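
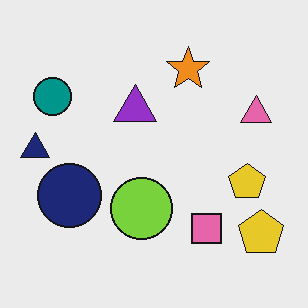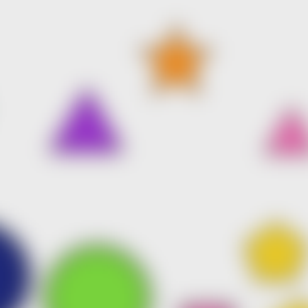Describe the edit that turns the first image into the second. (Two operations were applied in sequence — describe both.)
Strongly gaussian-blurred, then cropped to a noticeably smaller region and rescaled.

Shape edges and outlines are uniformly softened across the whole image. The visible shapes are larger and the field of view is narrower; shapes near the original edges may be partly or wholly outside the frame — a crop-and-rescale.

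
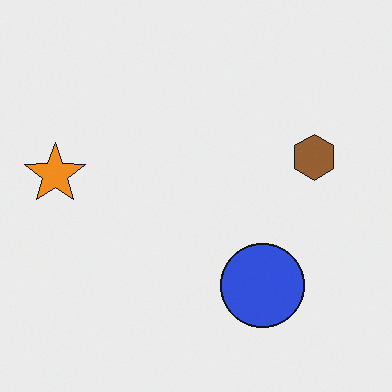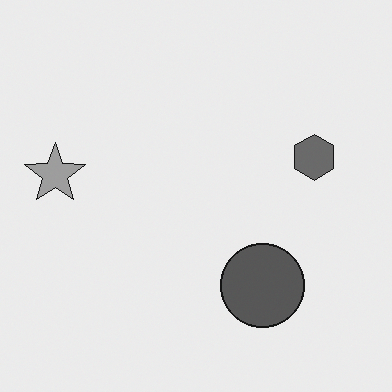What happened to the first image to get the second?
The transformation is: converted to grayscale.

All color is removed — every shape is now a shade of grey.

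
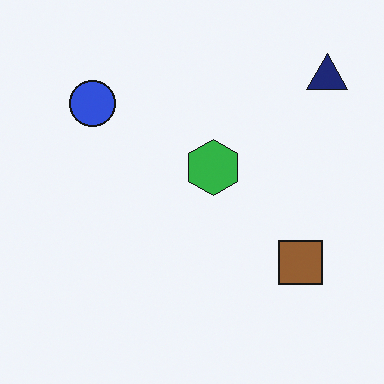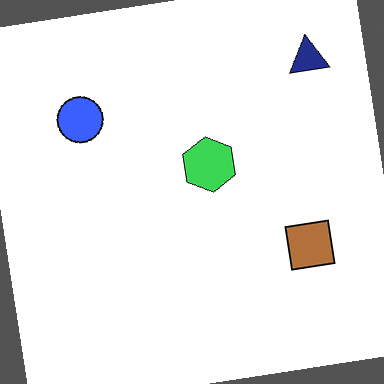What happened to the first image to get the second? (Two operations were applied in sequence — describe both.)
The transformation is: rotated counter-clockwise by a few degrees, then slightly brightened.

Every shape is tilted by the same angle and the image corners show triangular fill wedges — a whole-image rotation by a non-right angle. Every pixel — background and shapes alike — is uniformly brightened.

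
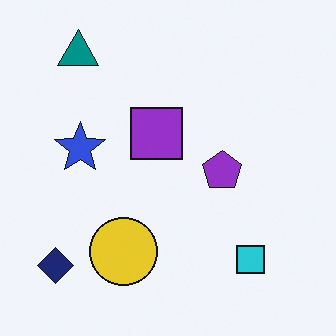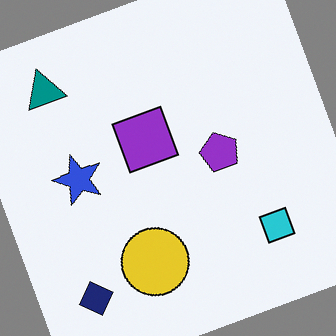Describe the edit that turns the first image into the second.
The image was rotated counter-clockwise by a moderate amount.

Every shape is tilted by the same angle and the image corners show triangular fill wedges — a whole-image rotation by a non-right angle.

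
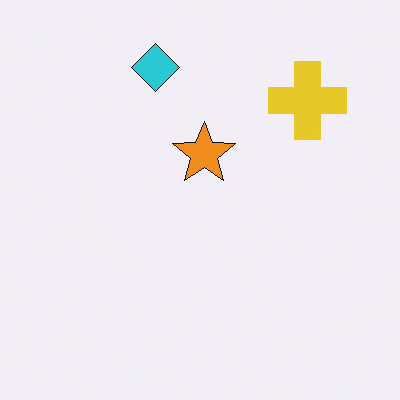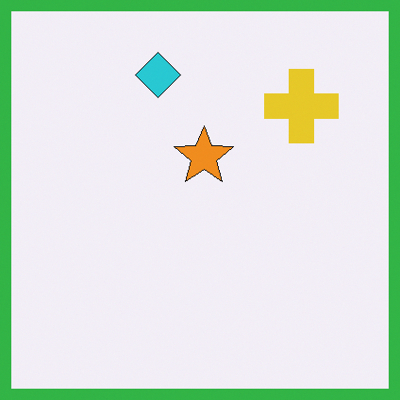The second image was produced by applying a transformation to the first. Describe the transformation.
The transformation is: framed with a green border.

A solid green frame runs around the edge of the second image, with the content slightly shrunk inside it.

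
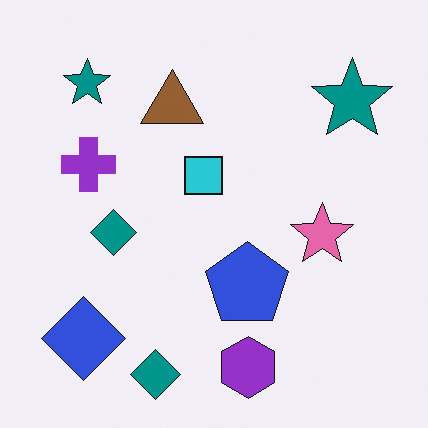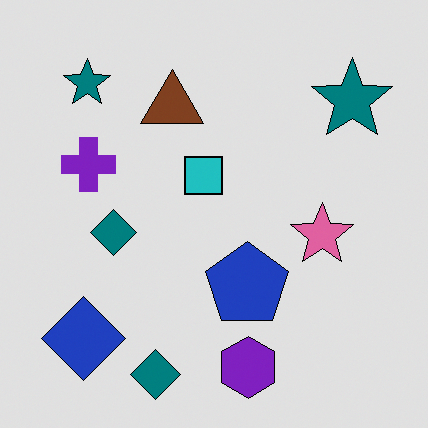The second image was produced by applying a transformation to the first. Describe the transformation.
Moderately posterized.

Each flat color has snapped to a coarser quantized level — most visibly, the near-white background has dropped to a flat grey.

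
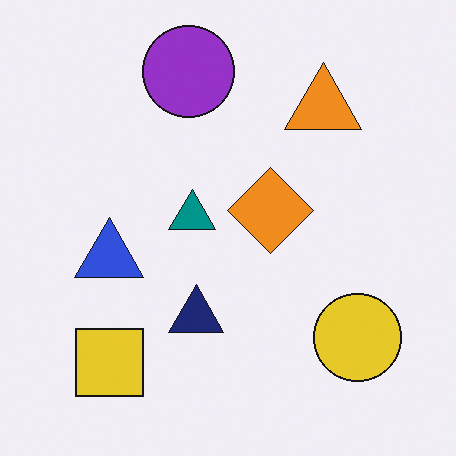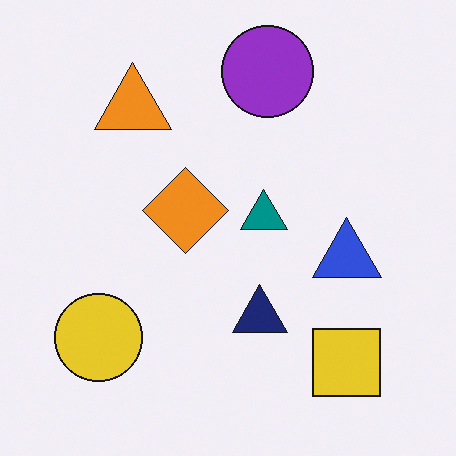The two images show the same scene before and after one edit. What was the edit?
It was flipped horizontally (left ↔ right).

The yellow circle is in the bottom-right of the first image and the bottom-left of the second — shapes on opposite sides of the vertical midline have swapped in a mirror flip.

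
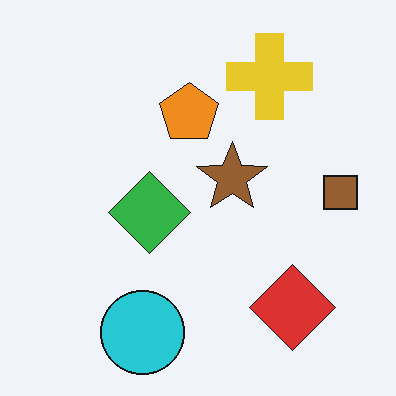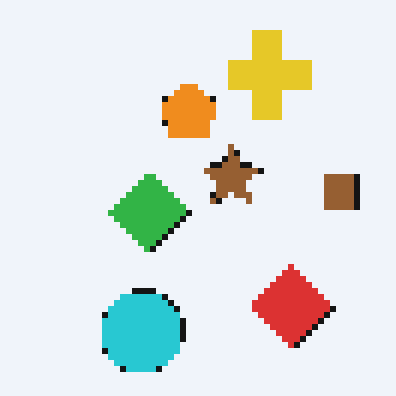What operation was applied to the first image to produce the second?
It was pixelated into visible square blocks.

Shapes are reduced to large square blocks; fine edges and outlines are lost — a downscale-then-upscale (mosaic) effect.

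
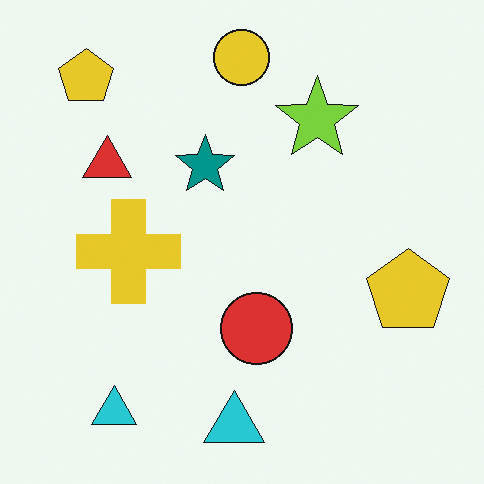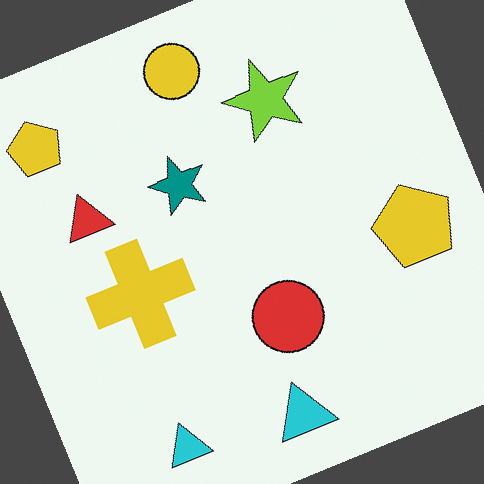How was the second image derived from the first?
It was rotated counter-clockwise by a moderate amount.

Every shape is tilted by the same angle and the image corners show triangular fill wedges — a whole-image rotation by a non-right angle.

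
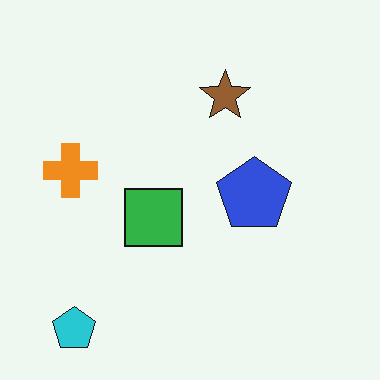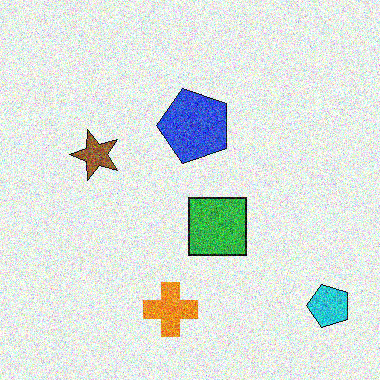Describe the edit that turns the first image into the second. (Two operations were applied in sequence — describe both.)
The transformation is: rotated 90° counter-clockwise, then degraded with a thick layer of grain.

The cyan pentagon sits in the bottom-left of the first image and the bottom-right of the second — consistent with a whole-image 90° counter-clockwise rotation. Random speckle covers the whole image, including the flat background.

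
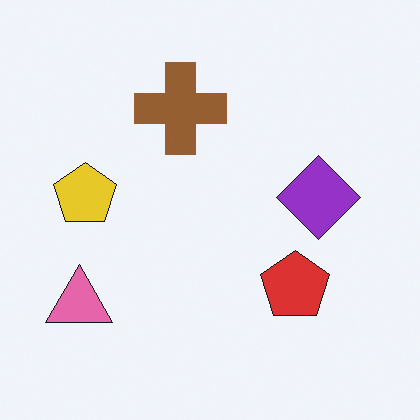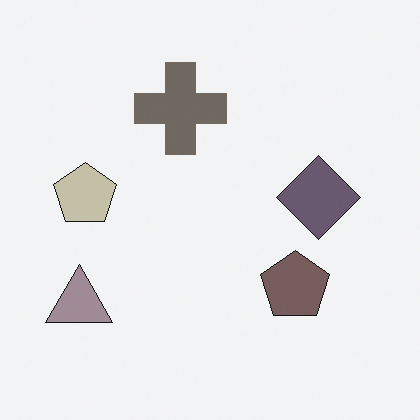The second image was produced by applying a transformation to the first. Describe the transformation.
The transformation is: made much more muted (saturation change).

All colors are more muted and greyish — a global saturation change.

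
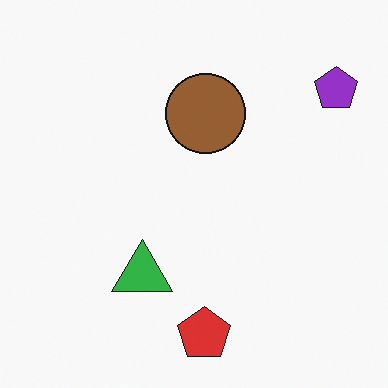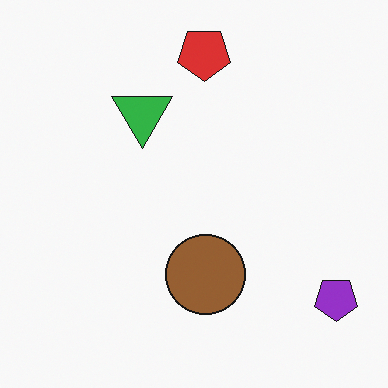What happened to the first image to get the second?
This is the original image flipped vertically (top ↔ bottom).

The red pentagon is in the bottom of the first image and the top of the second — shapes on opposite sides of the horizontal midline have swapped in a mirror flip.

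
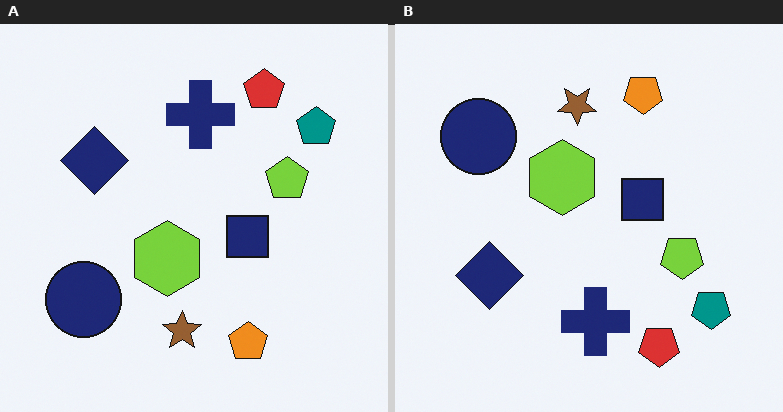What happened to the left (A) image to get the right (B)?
The image was flipped vertically (top ↔ bottom).

The red pentagon is in the top-right of the left (A) image and the bottom-right of the right (B) — shapes on opposite sides of the horizontal midline have swapped in a mirror flip.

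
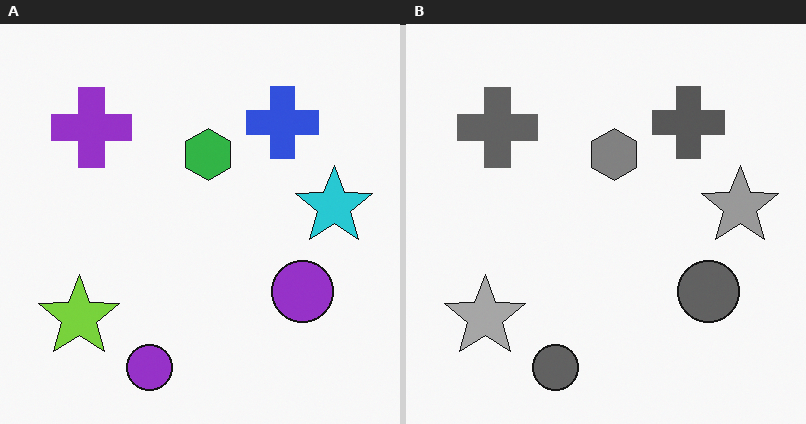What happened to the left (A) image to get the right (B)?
The transformation is: converted to grayscale.

All color is removed — every shape is now a shade of grey.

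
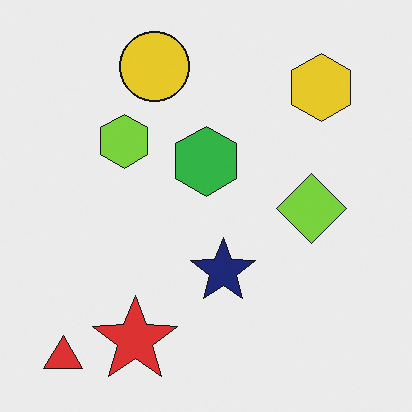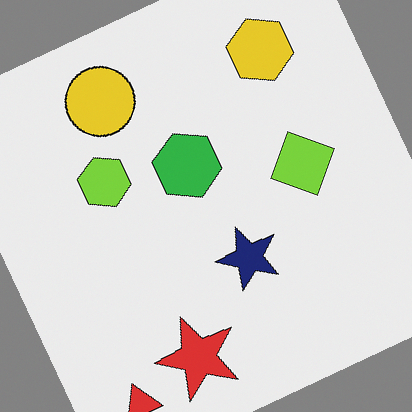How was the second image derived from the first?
This is the original image rotated counter-clockwise by a moderate amount.

Every shape is tilted by the same angle and the image corners show triangular fill wedges — a whole-image rotation by a non-right angle.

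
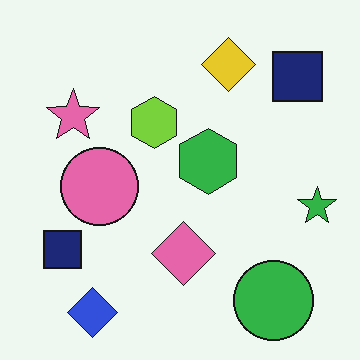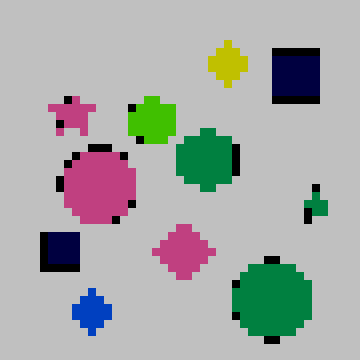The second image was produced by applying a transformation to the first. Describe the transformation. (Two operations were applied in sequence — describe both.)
The image was heavily posterized to just a handful of flat colors, then moderately pixelated.

Each flat color has snapped to a coarser quantized level — most visibly, the near-white background has dropped to a flat grey. Shapes are reduced to large square blocks; fine edges and outlines are lost — a downscale-then-upscale (mosaic) effect.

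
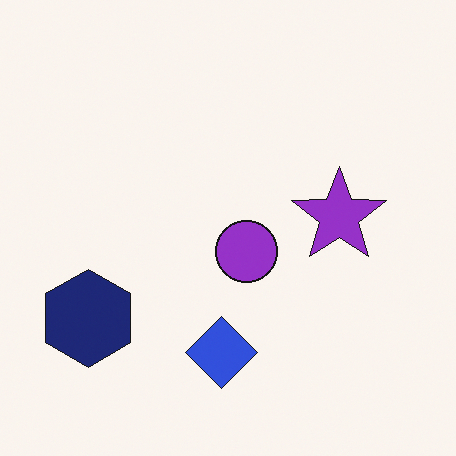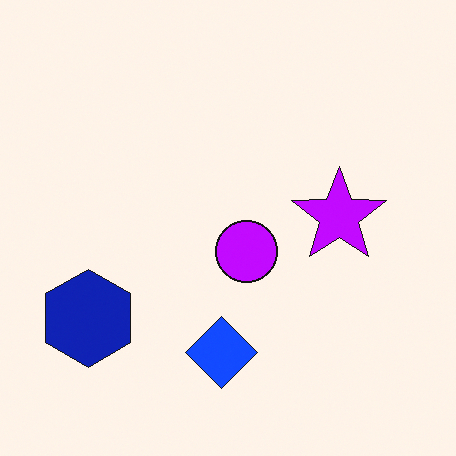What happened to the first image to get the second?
The second image is the first made much more vivid (saturation change).

All colors are more vivid — a global saturation change.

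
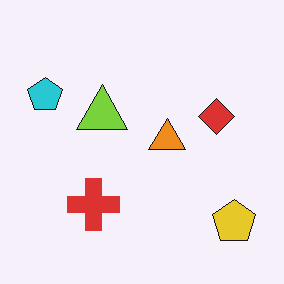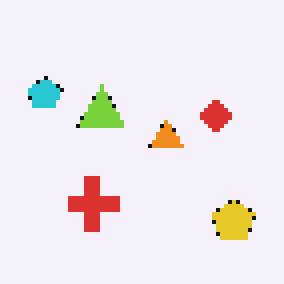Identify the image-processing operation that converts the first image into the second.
Mildly pixelated.

Shapes are reduced to large square blocks; fine edges and outlines are lost — a downscale-then-upscale (mosaic) effect.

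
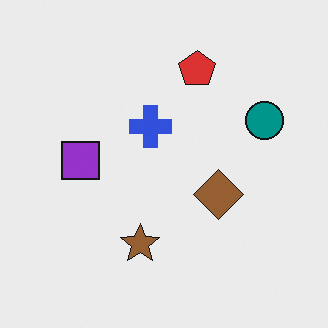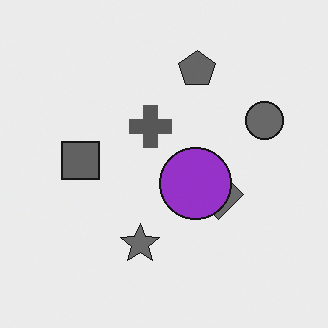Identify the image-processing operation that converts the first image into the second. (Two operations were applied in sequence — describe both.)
It was converted to grayscale, then overlaid with an additional purple circle.

All color is removed — every shape is now a shade of grey. A purple circle appears in the second image that is absent from the first.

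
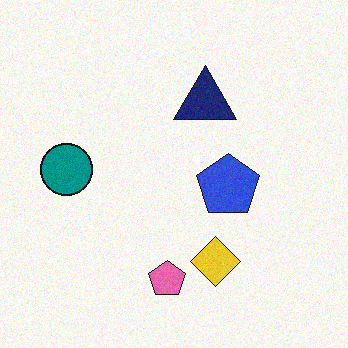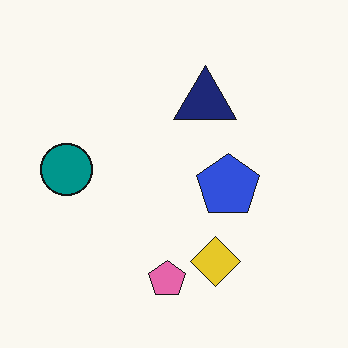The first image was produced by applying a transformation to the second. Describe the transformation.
The first image is the second degraded with subtle gaussian noise.

Random speckle covers the whole image, including the flat background.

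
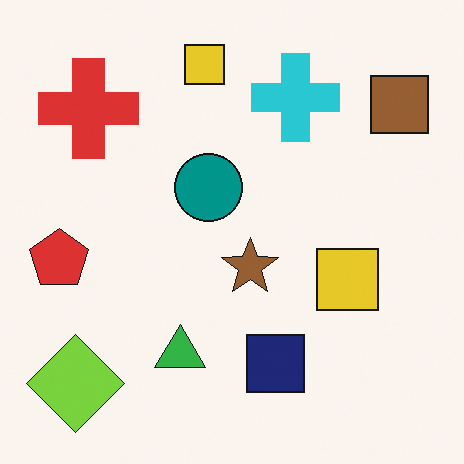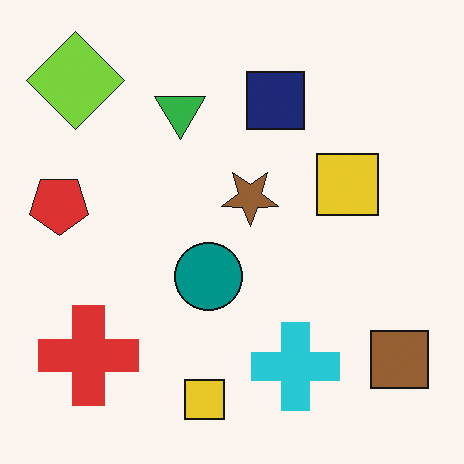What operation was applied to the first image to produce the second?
The image was flipped vertically (top ↔ bottom).

The lime diamond is in the bottom-left of the first image and the top-left of the second — shapes on opposite sides of the horizontal midline have swapped in a mirror flip.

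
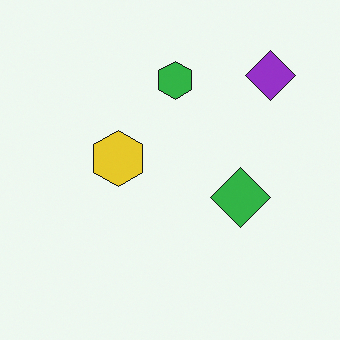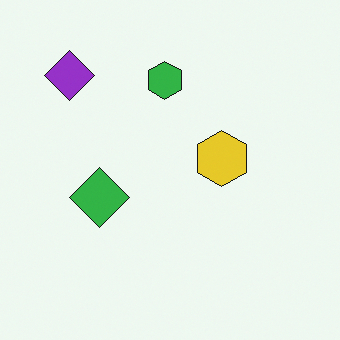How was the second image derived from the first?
The transformation is: flipped horizontally (left ↔ right).

The purple diamond is in the top-right of the first image and the top-left of the second — shapes on opposite sides of the vertical midline have swapped in a mirror flip.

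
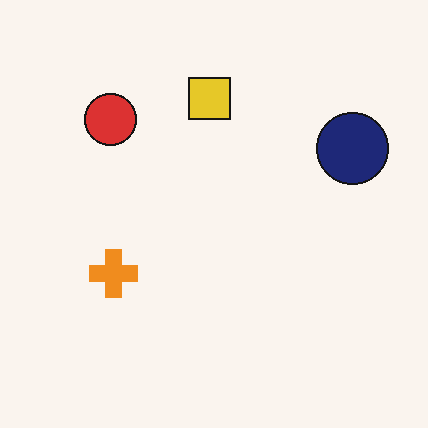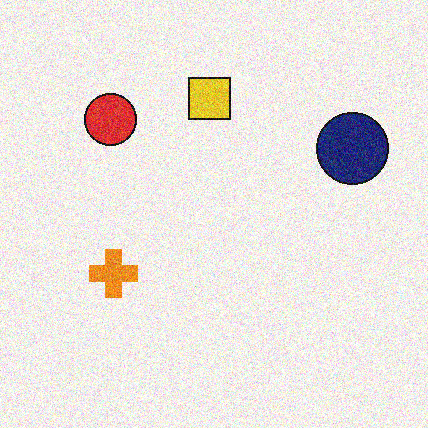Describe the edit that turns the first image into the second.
The transformation is: degraded with moderate additive noise.

Random speckle covers the whole image, including the flat background.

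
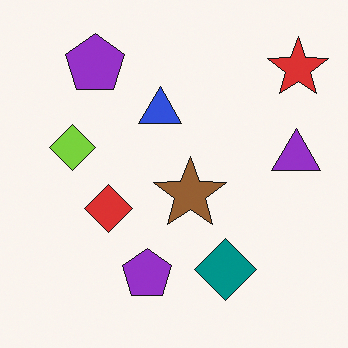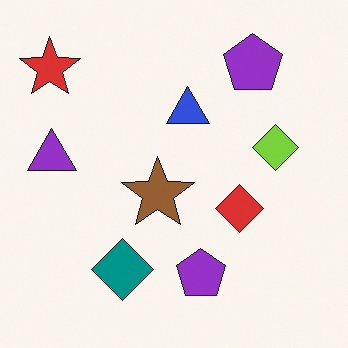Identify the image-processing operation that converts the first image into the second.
It was flipped horizontally (left ↔ right).

The red star is in the top-right of the first image and the top-left of the second — shapes on opposite sides of the vertical midline have swapped in a mirror flip.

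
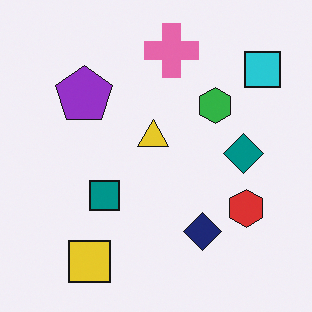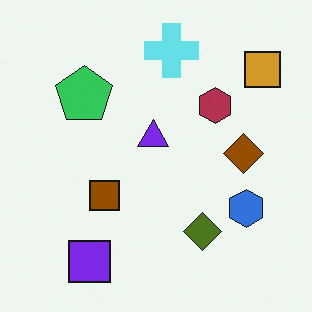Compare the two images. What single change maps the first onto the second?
It was hue-shifted by a large amount.

Every shape's color has rotated by the same amount around the hue wheel — a uniform hue shift.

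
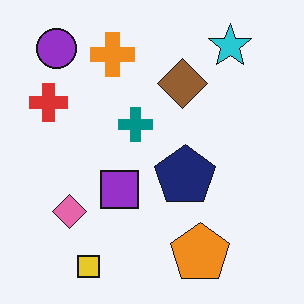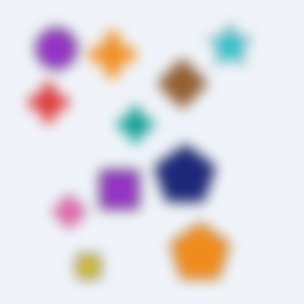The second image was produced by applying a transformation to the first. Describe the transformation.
This is the original image strongly gaussian-blurred.

Shape edges and outlines are uniformly softened across the whole image.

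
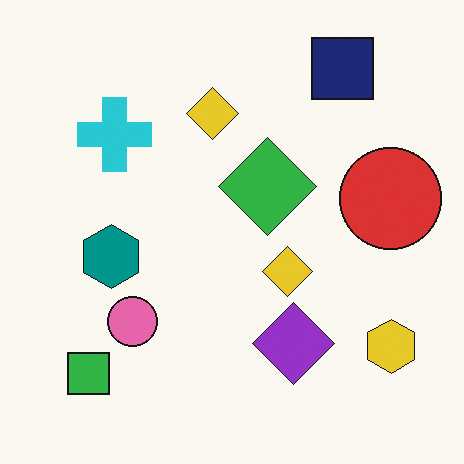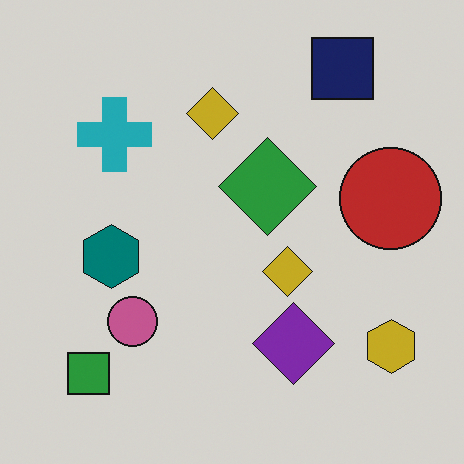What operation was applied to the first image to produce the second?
The transformation is: darkened a little.

Every pixel — background and shapes alike — is uniformly darkened.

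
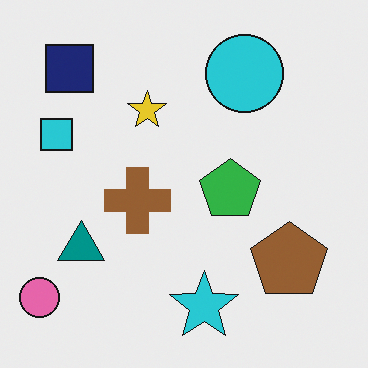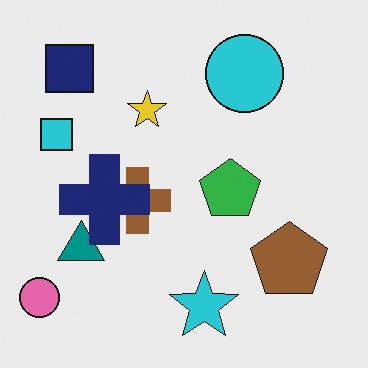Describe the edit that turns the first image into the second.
The image was overlaid with an additional navy cross.

A navy cross appears in the second image that is absent from the first.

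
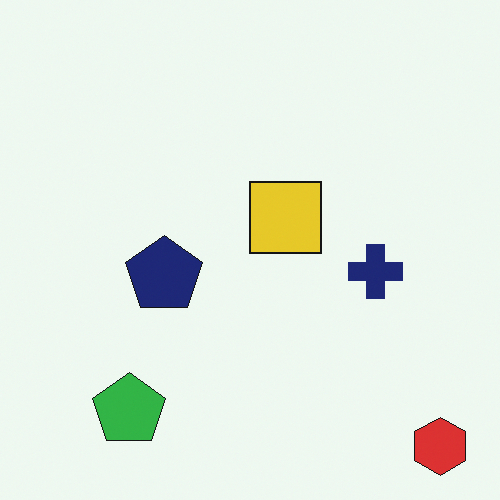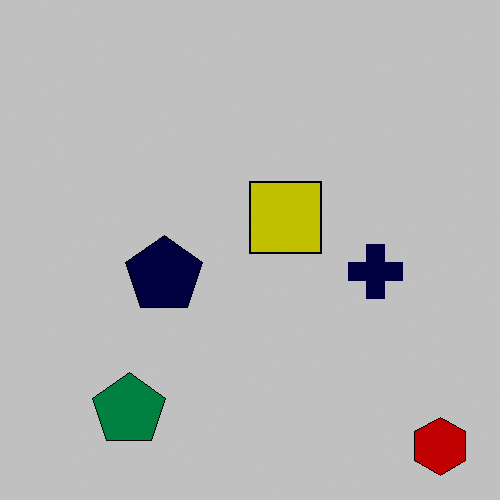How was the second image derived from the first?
The image was heavily posterized to just a handful of flat colors.

Each flat color has snapped to a coarser quantized level — most visibly, the near-white background has dropped to a flat grey.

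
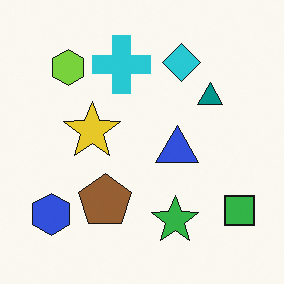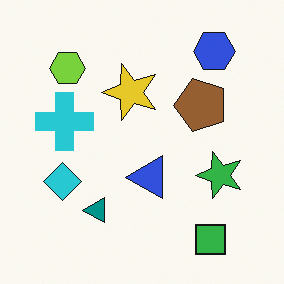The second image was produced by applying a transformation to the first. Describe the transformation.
It was transposed (reflected across the top-left ↔ bottom-right diagonal).

Shapes have swapped their row and column positions — what was in the top-right is now in the bottom-left — a diagonal reflection.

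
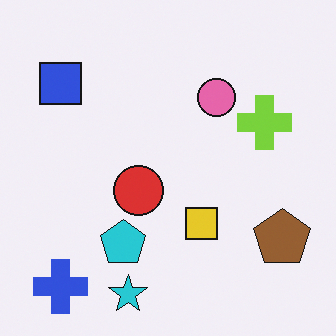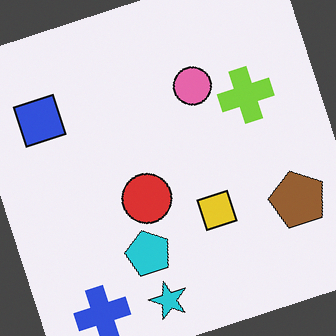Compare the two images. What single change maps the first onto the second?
The image was rotated counter-clockwise by a moderate amount.

Every shape is tilted by the same angle and the image corners show triangular fill wedges — a whole-image rotation by a non-right angle.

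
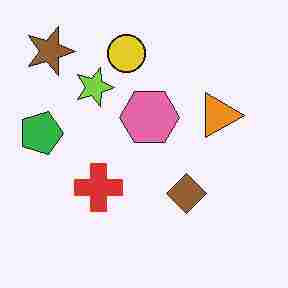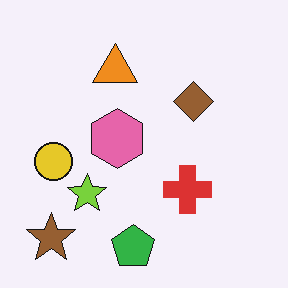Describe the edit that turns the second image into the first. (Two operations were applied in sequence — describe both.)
It was rotated 90° clockwise, then degraded with heavy JPEG compression.

The brown star sits in the bottom-left of the second image and the top-left of the first — consistent with a whole-image 90° clockwise rotation. Blocky 8×8 compression artifacts appear around shape edges and the flat background shows ringing — characteristic JPEG degradation.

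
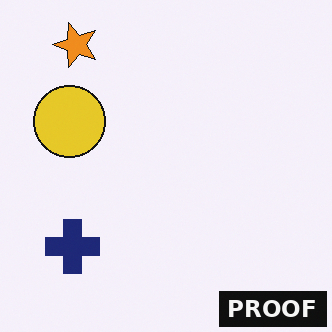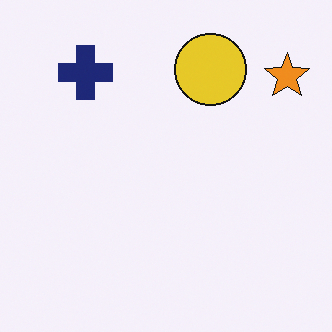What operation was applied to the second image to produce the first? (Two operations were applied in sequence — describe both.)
Rotated 90° counter-clockwise, then watermarked with the text "PROOF" in the lower-right corner.

The orange star sits in the top-right of the second image and the top-left of the first — consistent with a whole-image 90° counter-clockwise rotation. A dark label reading "PROOF" appears in the lower-right corner.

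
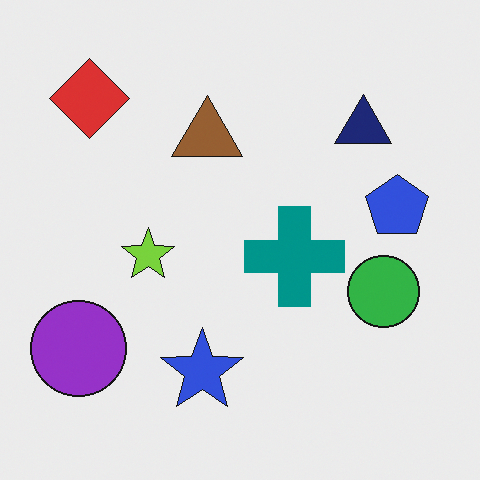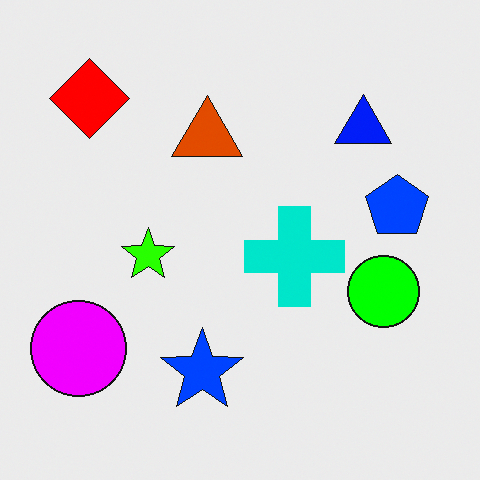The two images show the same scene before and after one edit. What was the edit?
The second image is the first made much more vivid (saturation change).

All colors are more vivid — a global saturation change.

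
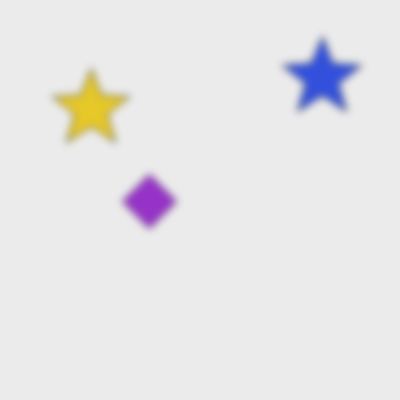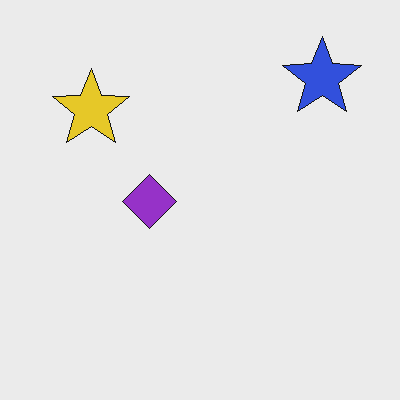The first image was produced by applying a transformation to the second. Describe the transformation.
The transformation is: noticeably gaussian-blurred.

Shape edges and outlines are uniformly softened across the whole image.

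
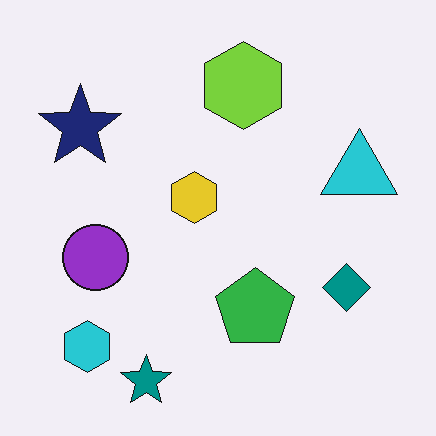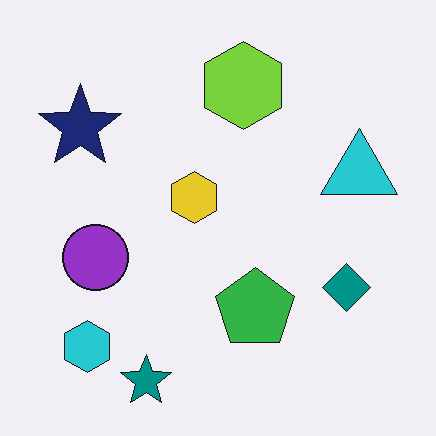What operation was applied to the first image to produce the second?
This is the original image given moderate JPEG compression.

Blocky 8×8 compression artifacts appear around shape edges and the flat background shows ringing — characteristic JPEG degradation.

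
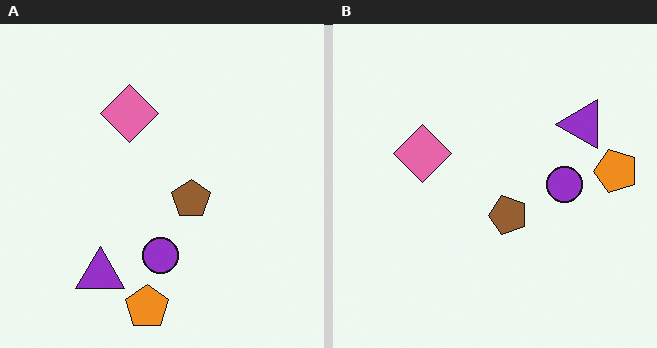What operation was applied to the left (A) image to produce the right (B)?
The image was transposed (reflected across the top-left ↔ bottom-right diagonal).

Shapes have swapped their row and column positions — what was in the top-right is now in the bottom-left — a diagonal reflection.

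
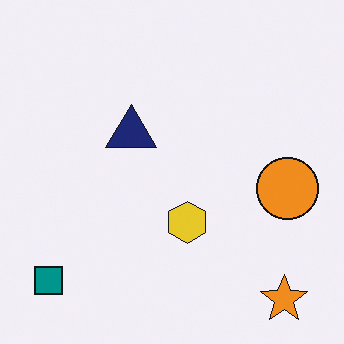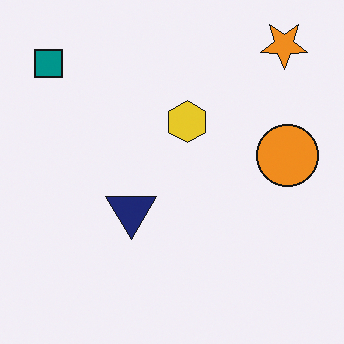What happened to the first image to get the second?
The image was flipped vertically (top ↔ bottom).

The orange star is in the bottom-right of the first image and the top-right of the second — shapes on opposite sides of the horizontal midline have swapped in a mirror flip.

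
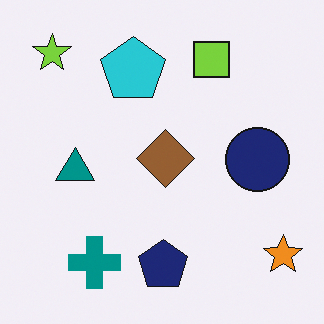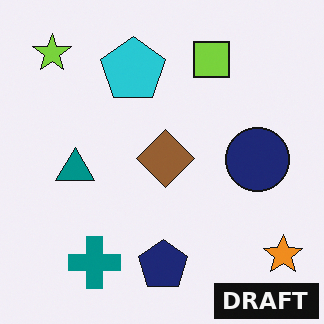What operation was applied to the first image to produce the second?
The image was watermarked with the text "DRAFT" in the lower-right corner.

A dark label reading "DRAFT" appears in the lower-right corner.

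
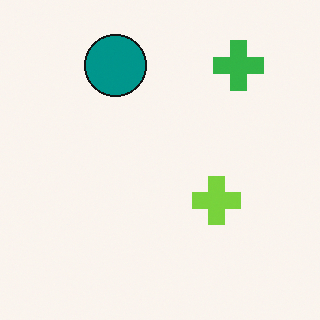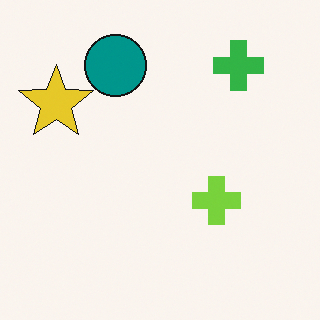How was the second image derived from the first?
The second image is the first overlaid with an additional yellow star.

A yellow star appears in the second image that is absent from the first.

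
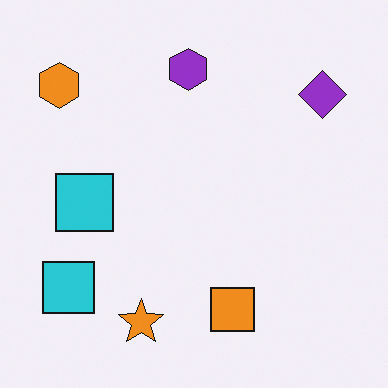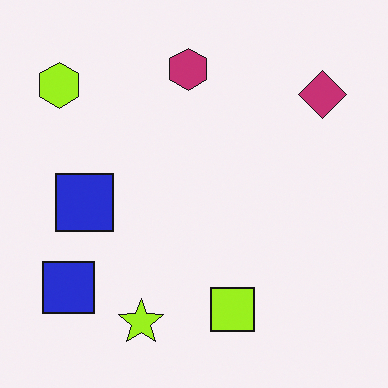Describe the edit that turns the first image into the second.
This is the original image hue-shifted slightly.

Every shape's color has rotated by the same amount around the hue wheel — a uniform hue shift.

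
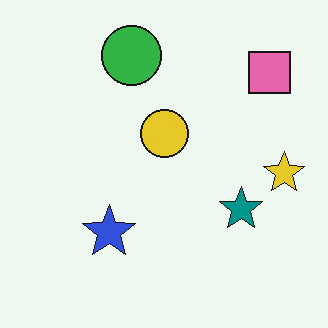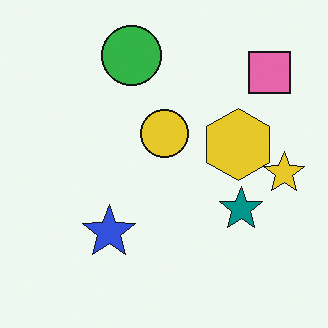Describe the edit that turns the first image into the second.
Overlaid with an additional yellow hexagon.

A yellow hexagon appears in the second image that is absent from the first.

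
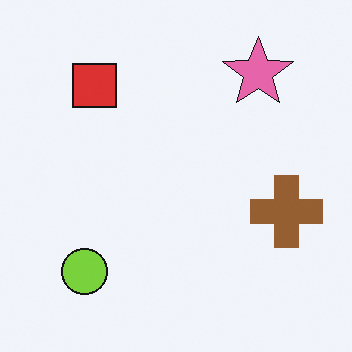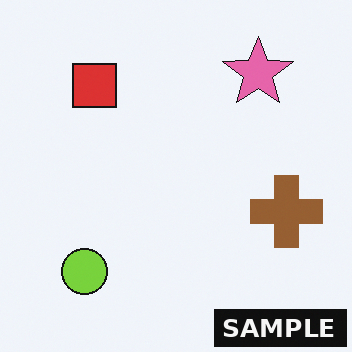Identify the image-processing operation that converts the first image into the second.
The second image is the first watermarked with the text "SAMPLE" in the lower-right corner.

A dark label reading "SAMPLE" appears in the lower-right corner.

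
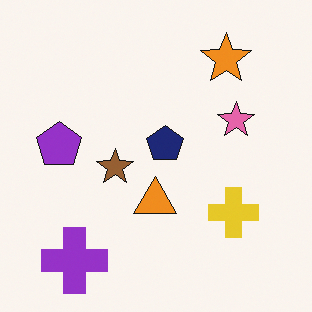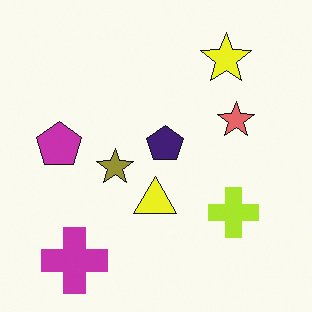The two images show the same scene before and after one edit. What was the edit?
The image was hue-shifted by a small amount.

Every shape's color has rotated by the same amount around the hue wheel — a uniform hue shift.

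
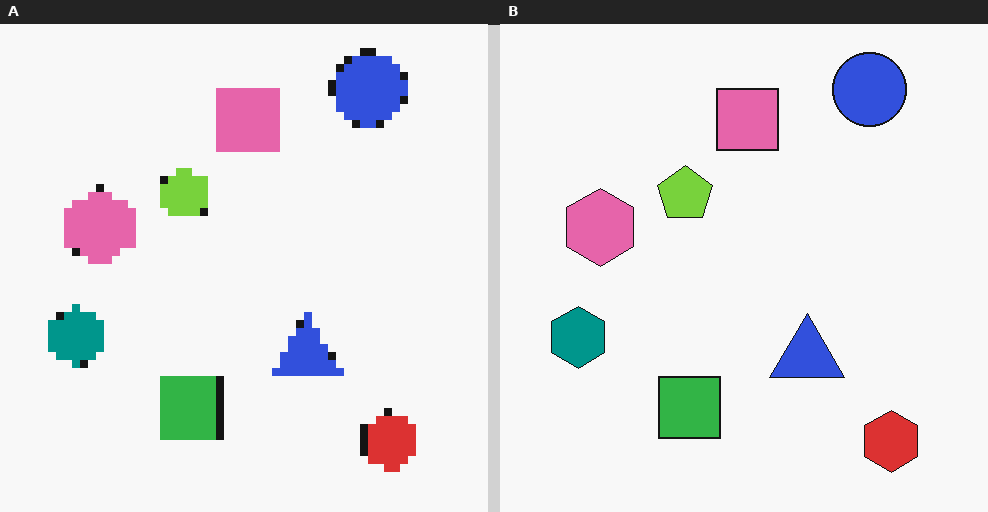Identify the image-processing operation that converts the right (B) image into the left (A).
The left (A) image is the right (B) pixelated into visible square blocks.

Shapes are reduced to large square blocks; fine edges and outlines are lost — a downscale-then-upscale (mosaic) effect.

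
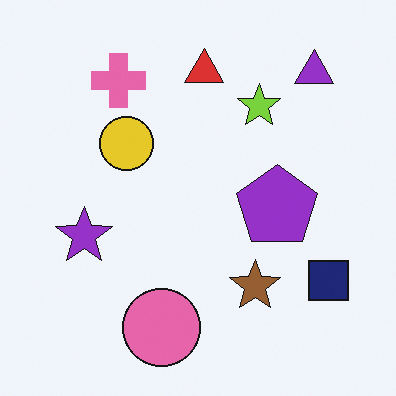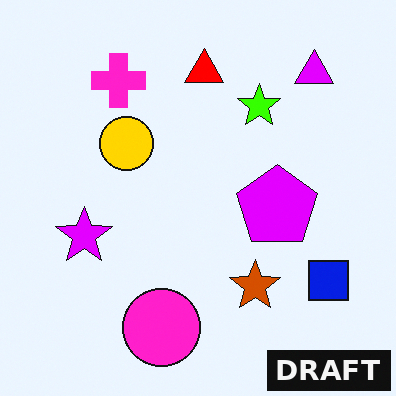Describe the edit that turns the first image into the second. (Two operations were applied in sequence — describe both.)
The transformation is: heavily oversaturated, then watermarked with the text "DRAFT" in the lower-right corner.

All colors are more vivid — a global saturation change. A dark label reading "DRAFT" appears in the lower-right corner.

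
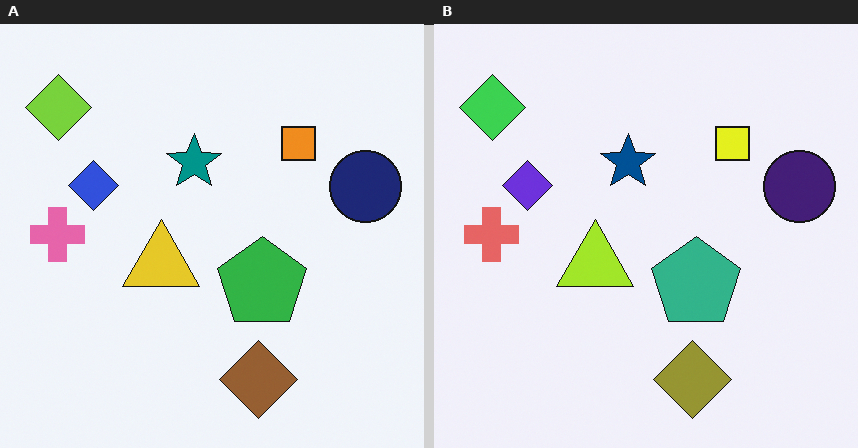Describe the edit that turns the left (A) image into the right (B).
The image was hue-shifted by a small amount.

Every shape's color has rotated by the same amount around the hue wheel — a uniform hue shift.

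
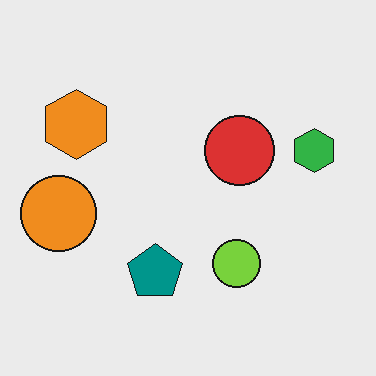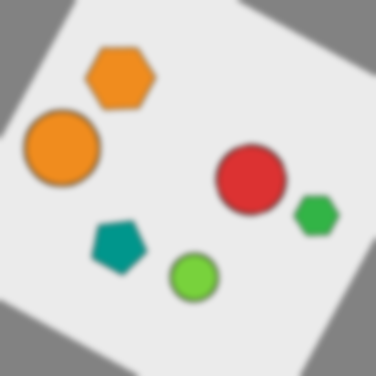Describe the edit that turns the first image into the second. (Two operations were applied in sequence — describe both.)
The image was rotated clockwise by a moderate amount, then noticeably gaussian-blurred.

Every shape is tilted by the same angle and the image corners show triangular fill wedges — a whole-image rotation by a non-right angle. Shape edges and outlines are uniformly softened across the whole image.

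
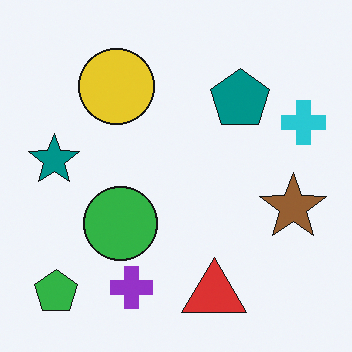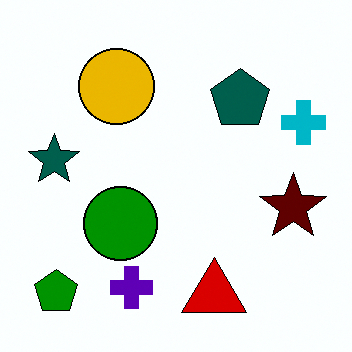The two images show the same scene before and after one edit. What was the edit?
Given much higher contrast.

Tones are pushed away from mid-grey across the whole image — a global contrast change.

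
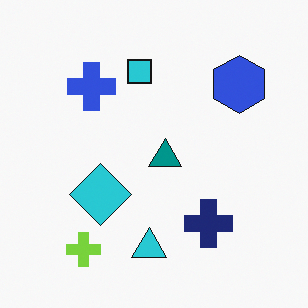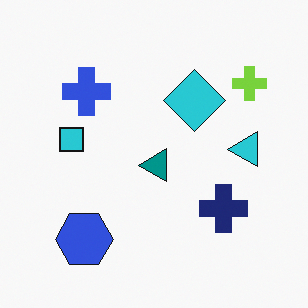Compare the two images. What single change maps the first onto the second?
Transposed (reflected across the top-left ↔ bottom-right diagonal).

Shapes have swapped their row and column positions — what was in the top-right is now in the bottom-left — a diagonal reflection.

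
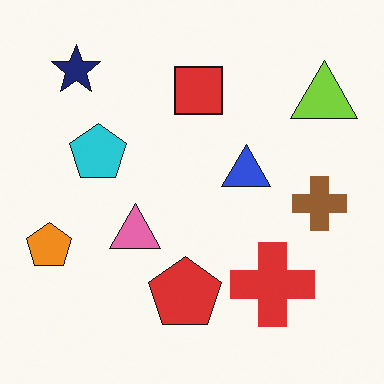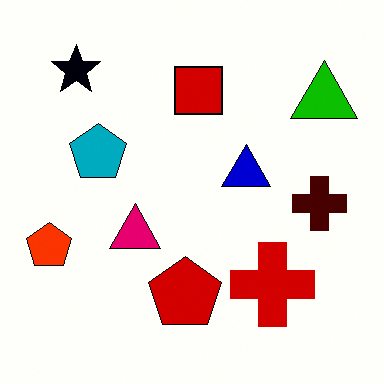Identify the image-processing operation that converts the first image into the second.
The second image is the first boosted in contrast.

Tones are pushed away from mid-grey across the whole image — a global contrast change.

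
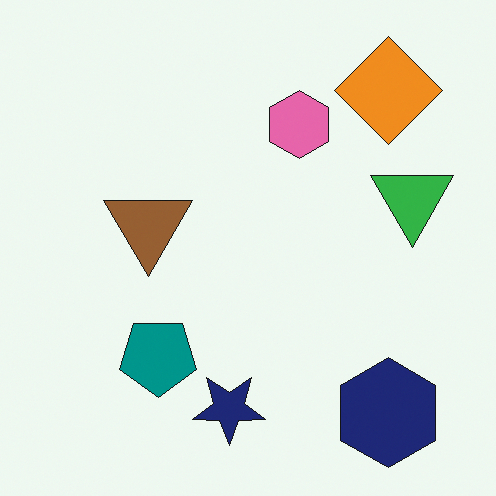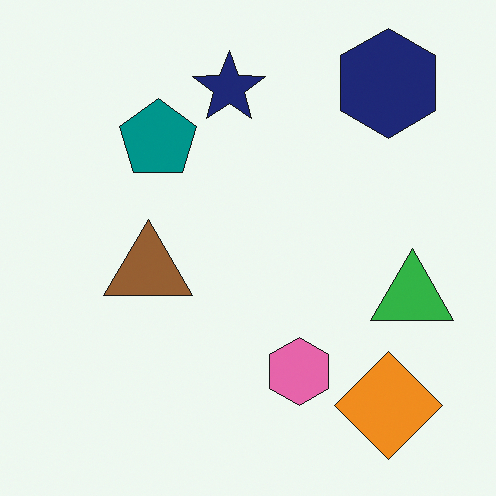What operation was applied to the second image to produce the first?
The transformation is: flipped vertically (top ↔ bottom).

The navy hexagon is in the top-right of the second image and the bottom-right of the first — shapes on opposite sides of the horizontal midline have swapped in a mirror flip.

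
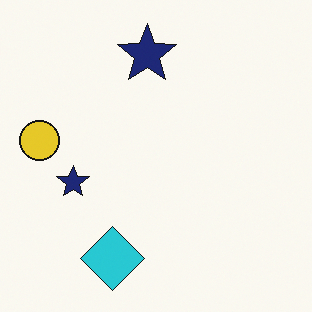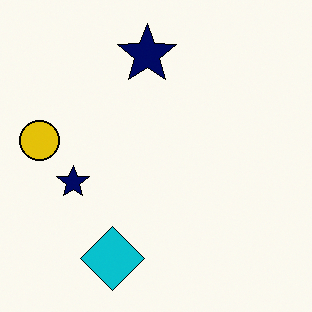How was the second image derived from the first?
It was given slightly increased contrast.

Tones are pushed away from mid-grey across the whole image — a global contrast change.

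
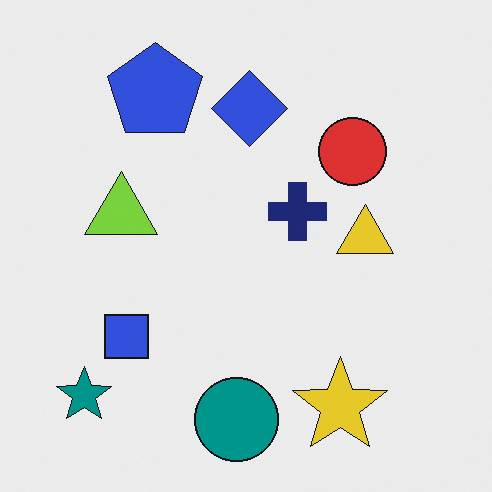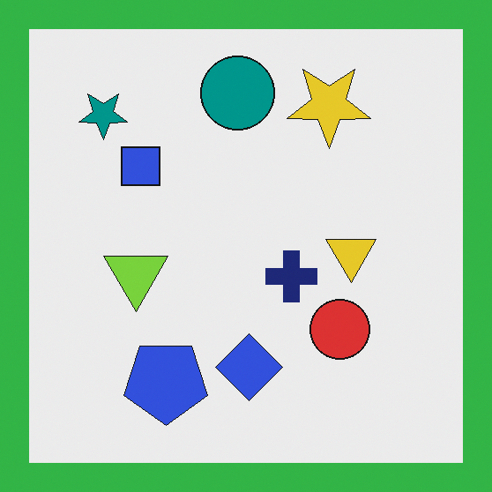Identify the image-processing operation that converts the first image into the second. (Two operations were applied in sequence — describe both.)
The second image is the first flipped vertically (top ↔ bottom), then framed with a green border.

The teal circle is in the bottom of the first image and the top of the second — shapes on opposite sides of the horizontal midline have swapped in a mirror flip. A solid green frame runs around the edge of the second image, with the content slightly shrunk inside it.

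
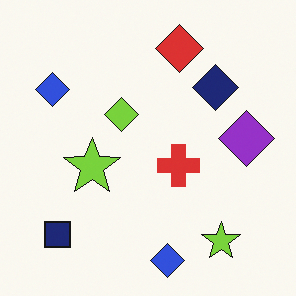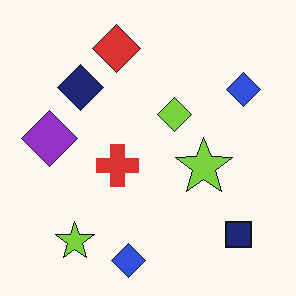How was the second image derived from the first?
Flipped horizontally (left ↔ right).

The purple diamond is in the right of the first image and the left of the second — shapes on opposite sides of the vertical midline have swapped in a mirror flip.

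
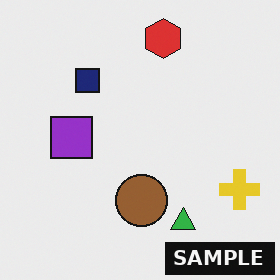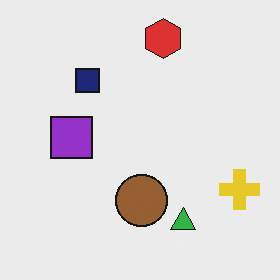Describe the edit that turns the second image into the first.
Watermarked with the text "SAMPLE" in the lower-right corner.

A dark label reading "SAMPLE" appears in the lower-right corner.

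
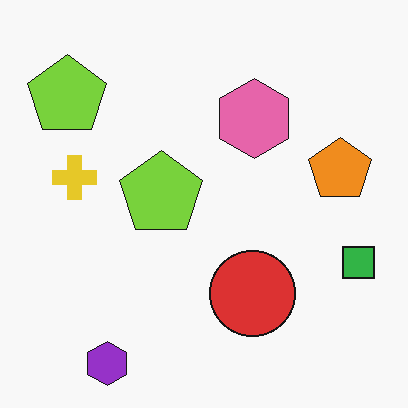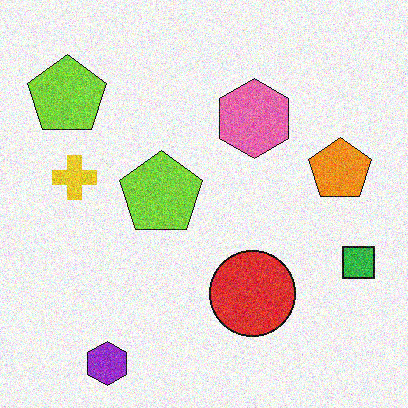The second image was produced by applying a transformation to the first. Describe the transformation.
The image was degraded with visible gaussian noise.

Random speckle covers the whole image, including the flat background.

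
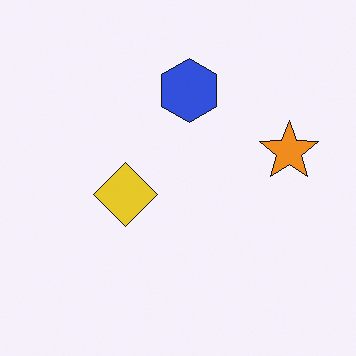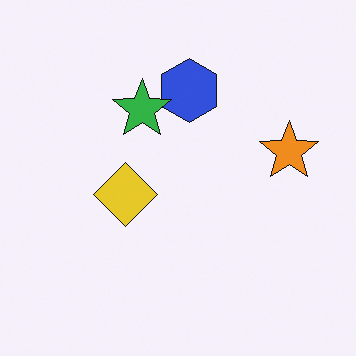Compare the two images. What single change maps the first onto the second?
Overlaid with an additional green star.

A green star appears in the second image that is absent from the first.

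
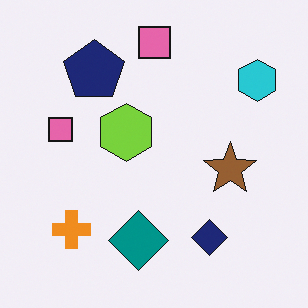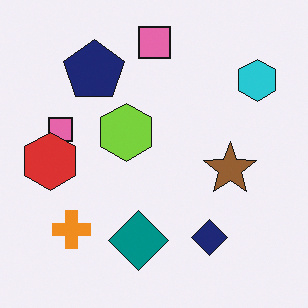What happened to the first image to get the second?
The transformation is: overlaid with an additional red hexagon.

A red hexagon appears in the second image that is absent from the first.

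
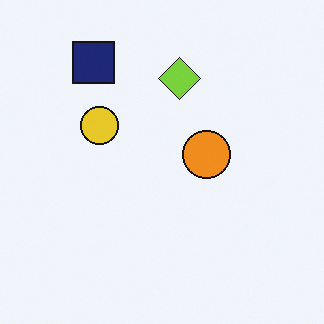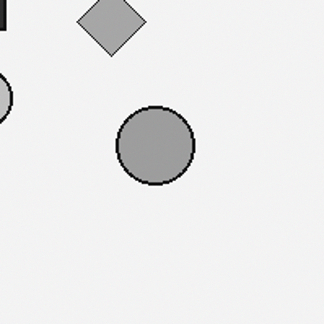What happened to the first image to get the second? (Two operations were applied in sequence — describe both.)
The second image is the first cropped to a noticeably smaller region and rescaled, then converted to grayscale.

The visible shapes are larger and the field of view is narrower; shapes near the original edges may be partly or wholly outside the frame — a crop-and-rescale. All color is removed — every shape is now a shade of grey.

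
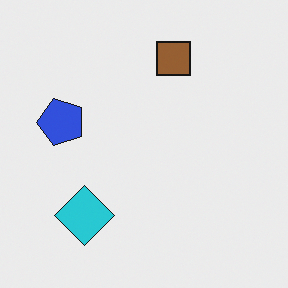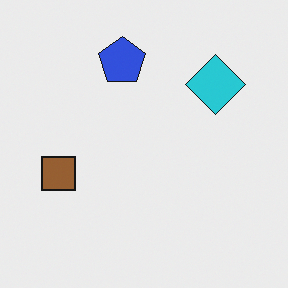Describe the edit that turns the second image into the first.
The transformation is: transposed (reflected across the top-left ↔ bottom-right diagonal).

Shapes have swapped their row and column positions — what was in the top-right is now in the bottom-left — a diagonal reflection.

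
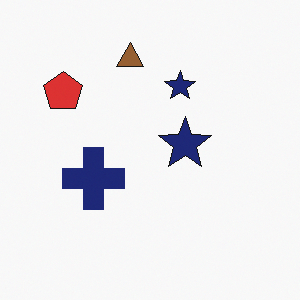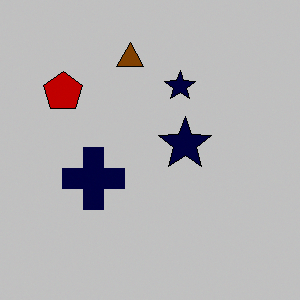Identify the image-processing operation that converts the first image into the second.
This is the original image aggressively posterized.

Each flat color has snapped to a coarser quantized level — most visibly, the near-white background has dropped to a flat grey.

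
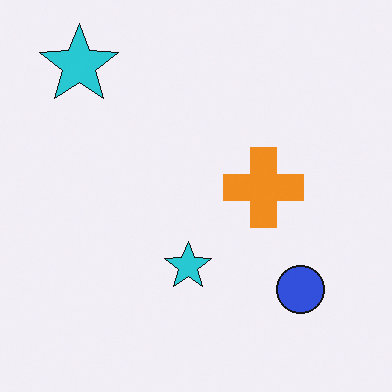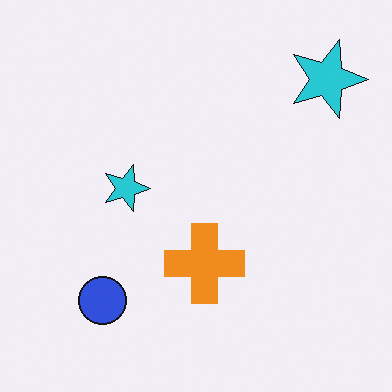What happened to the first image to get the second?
The transformation is: rotated 90° clockwise.

The blue circle sits in the bottom-right of the first image and the bottom-left of the second — consistent with a whole-image 90° clockwise rotation.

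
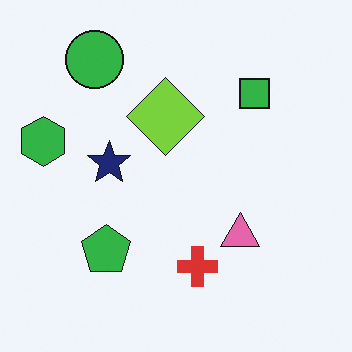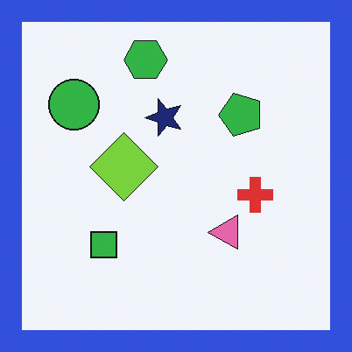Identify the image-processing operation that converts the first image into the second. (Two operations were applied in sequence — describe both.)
Transposed (reflected across the top-left ↔ bottom-right diagonal), then framed with a blue border.

Shapes have swapped their row and column positions — what was in the top-right is now in the bottom-left — a diagonal reflection. A solid blue frame runs around the edge of the second image, with the content slightly shrunk inside it.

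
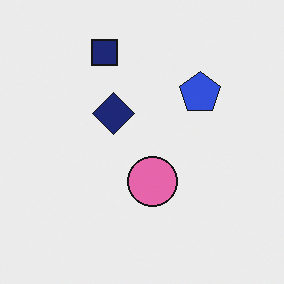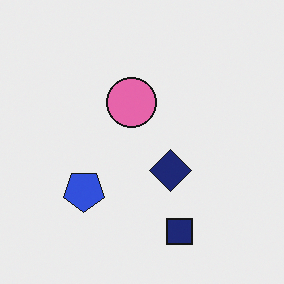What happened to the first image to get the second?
The image was rotated 180°.

The navy square sits in the top of the first image and the bottom of the second — consistent with a whole-image 180° rotation.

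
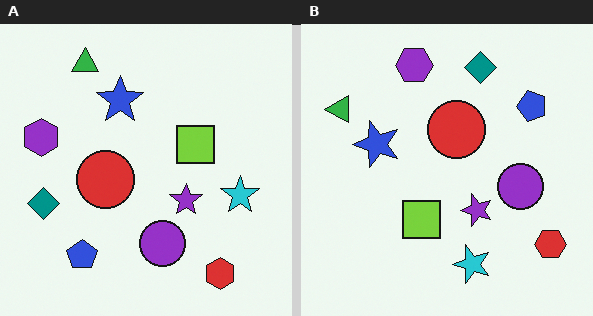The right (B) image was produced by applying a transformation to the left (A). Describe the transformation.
The image was transposed (reflected across the top-left ↔ bottom-right diagonal).

Shapes have swapped their row and column positions — what was in the top-right is now in the bottom-left — a diagonal reflection.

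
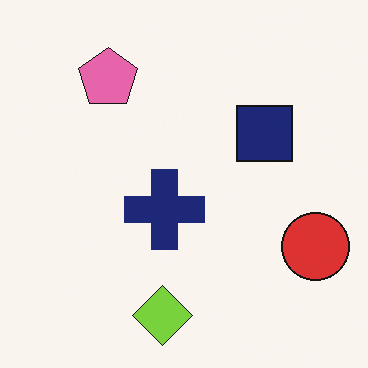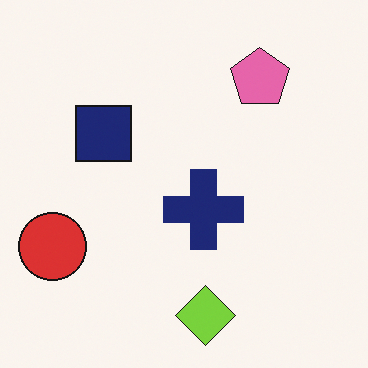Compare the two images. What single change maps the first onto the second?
The image was flipped horizontally (left ↔ right).

The red circle is in the bottom-right of the first image and the bottom-left of the second — shapes on opposite sides of the vertical midline have swapped in a mirror flip.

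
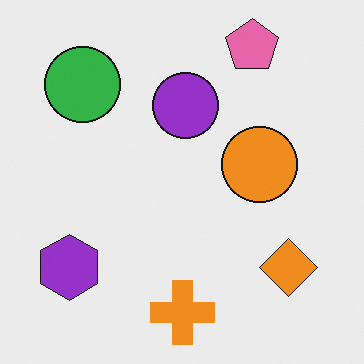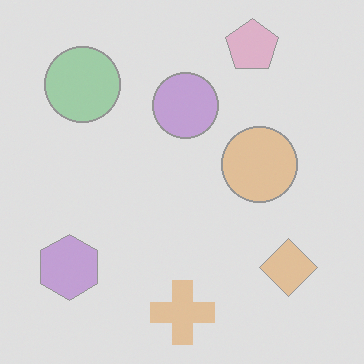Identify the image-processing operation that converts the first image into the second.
The second image is the first given much lower contrast.

Tones are pushed toward mid-grey across the whole image — a global contrast change.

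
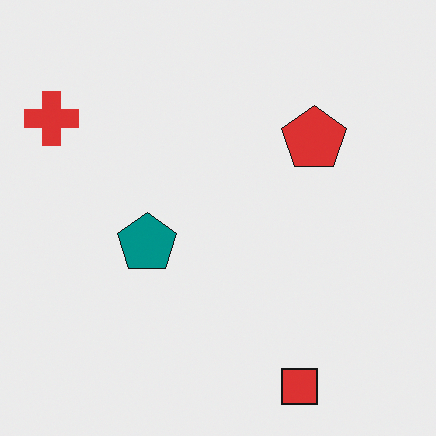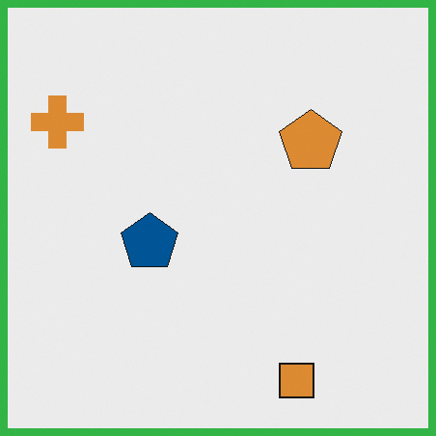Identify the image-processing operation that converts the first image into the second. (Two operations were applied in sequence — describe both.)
The transformation is: hue-shifted slightly, then framed with a green border.

Every shape's color has rotated by the same amount around the hue wheel — a uniform hue shift. A solid green frame runs around the edge of the second image, with the content slightly shrunk inside it.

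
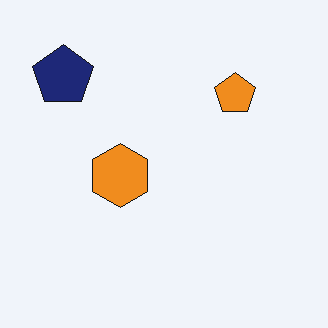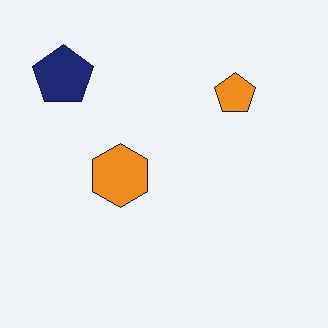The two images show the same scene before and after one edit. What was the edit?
This is the original image JPEG-compressed with visible artifacts.

Blocky 8×8 compression artifacts appear around shape edges and the flat background shows ringing — characteristic JPEG degradation.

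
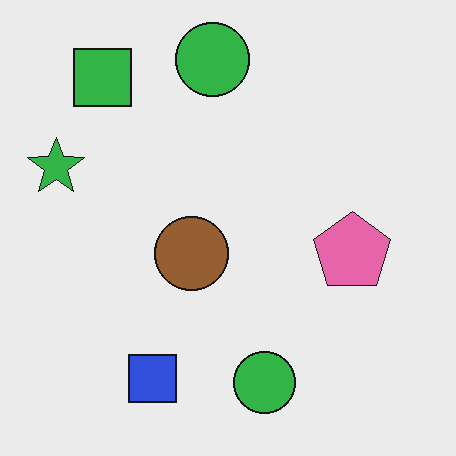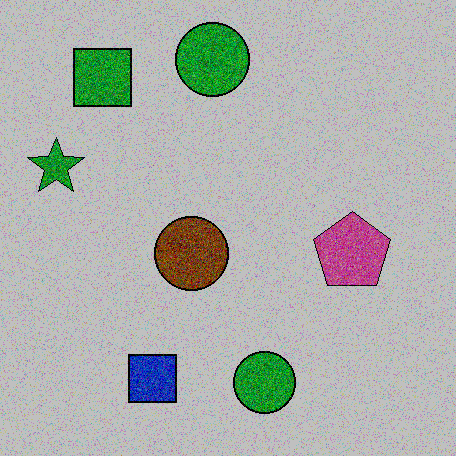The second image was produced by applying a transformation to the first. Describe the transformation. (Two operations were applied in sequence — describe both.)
The transformation is: degraded with strong gaussian noise, then aggressively posterized.

Random speckle covers the whole image, including the flat background. Each flat color has snapped to a coarser quantized level — most visibly, the near-white background has dropped to a flat grey.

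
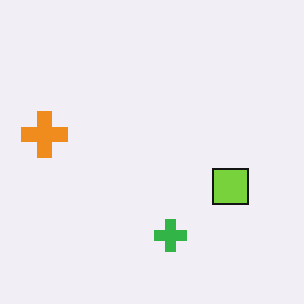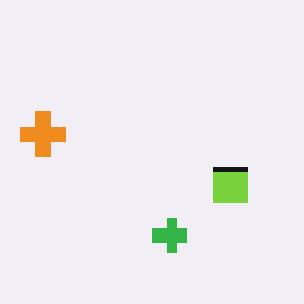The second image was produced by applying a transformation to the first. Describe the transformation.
The second image is the first lightly pixelated (a mild mosaic effect).

Shapes are reduced to large square blocks; fine edges and outlines are lost — a downscale-then-upscale (mosaic) effect.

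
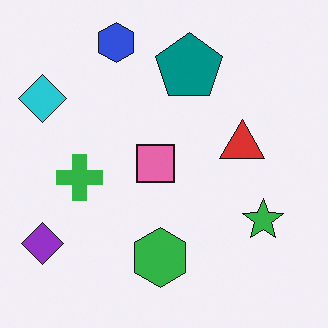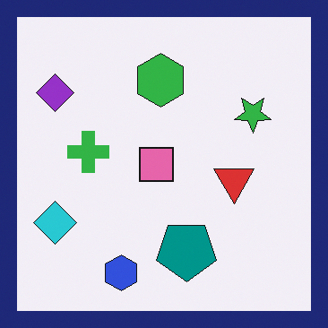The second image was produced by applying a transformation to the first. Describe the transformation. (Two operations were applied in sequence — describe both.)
The transformation is: flipped vertically (top ↔ bottom), then framed with a navy border.

The blue hexagon is in the top of the first image and the bottom of the second — shapes on opposite sides of the horizontal midline have swapped in a mirror flip. A solid navy frame runs around the edge of the second image, with the content slightly shrunk inside it.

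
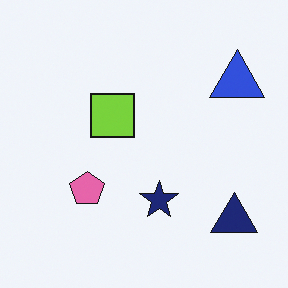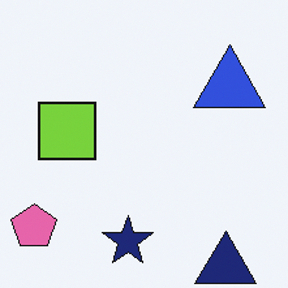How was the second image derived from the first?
This is the original image cropped to a modestly smaller region and rescaled.

The visible shapes are larger and the field of view is narrower; shapes near the original edges may be partly or wholly outside the frame — a crop-and-rescale.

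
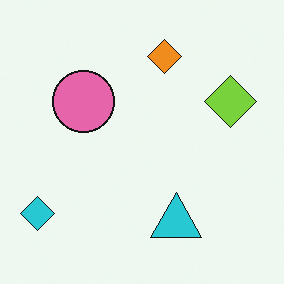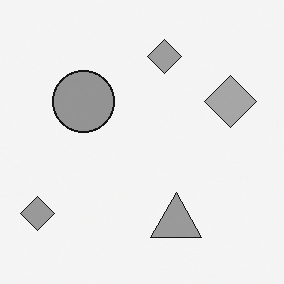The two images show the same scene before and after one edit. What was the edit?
It was converted to grayscale.

All color is removed — every shape is now a shade of grey.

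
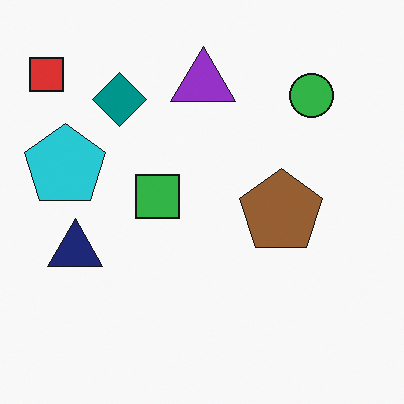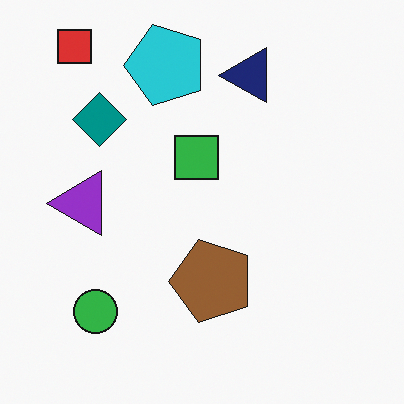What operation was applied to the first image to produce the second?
This is the original image transposed (reflected across the top-left ↔ bottom-right diagonal).

Shapes have swapped their row and column positions — what was in the top-right is now in the bottom-left — a diagonal reflection.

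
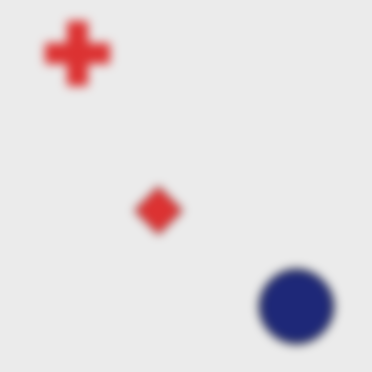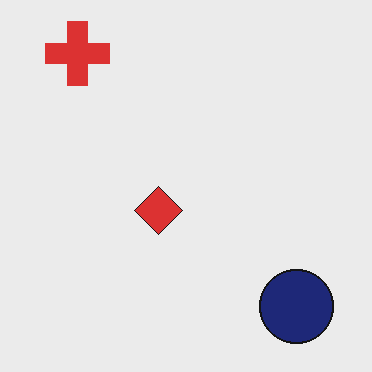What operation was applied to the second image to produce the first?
The transformation is: strongly gaussian-blurred.

Shape edges and outlines are uniformly softened across the whole image.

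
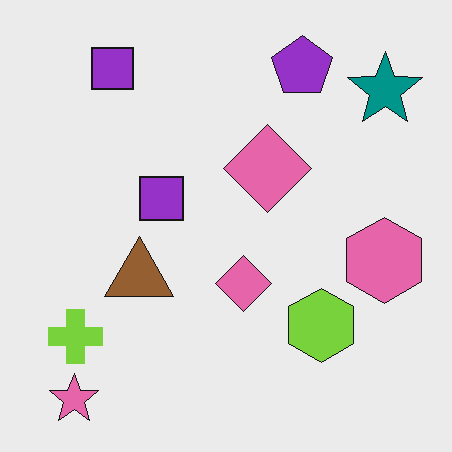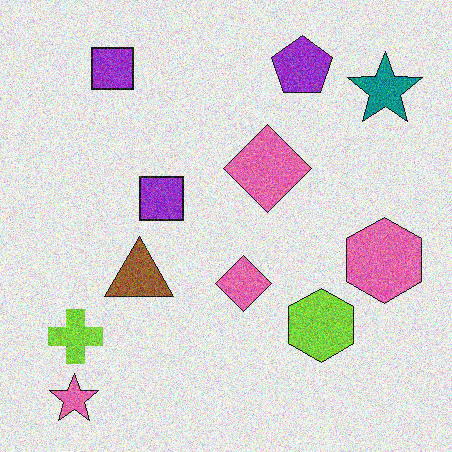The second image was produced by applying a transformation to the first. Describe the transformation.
The second image is the first degraded with visible gaussian noise.

Random speckle covers the whole image, including the flat background.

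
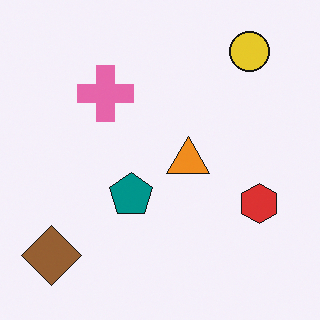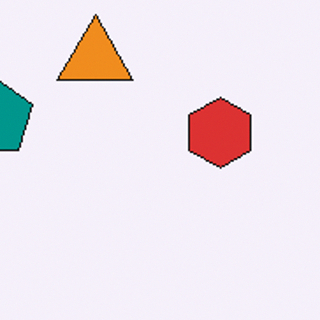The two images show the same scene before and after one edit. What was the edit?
Cropped tightly and scaled back up.

The visible shapes are larger and the field of view is narrower; shapes near the original edges may be partly or wholly outside the frame — a crop-and-rescale.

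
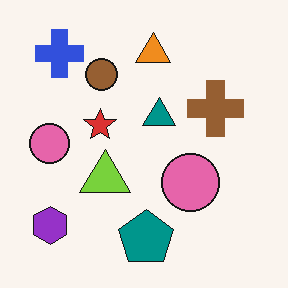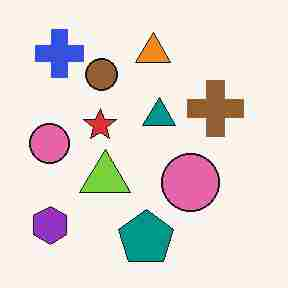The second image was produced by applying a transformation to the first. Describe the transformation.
The second image is the first degraded with heavy JPEG compression.

Blocky 8×8 compression artifacts appear around shape edges and the flat background shows ringing — characteristic JPEG degradation.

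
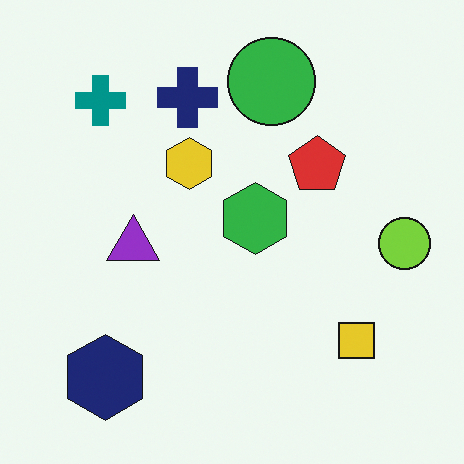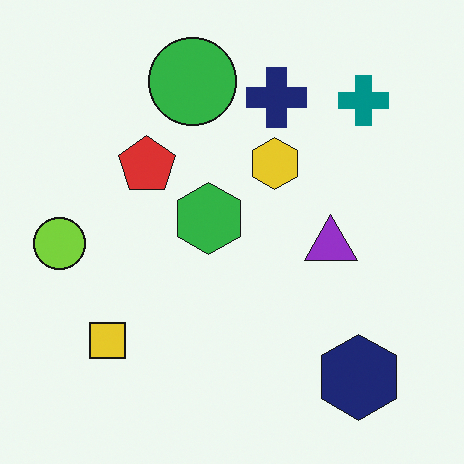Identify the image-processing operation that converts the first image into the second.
The transformation is: flipped horizontally (left ↔ right).

The lime circle is in the right of the first image and the left of the second — shapes on opposite sides of the vertical midline have swapped in a mirror flip.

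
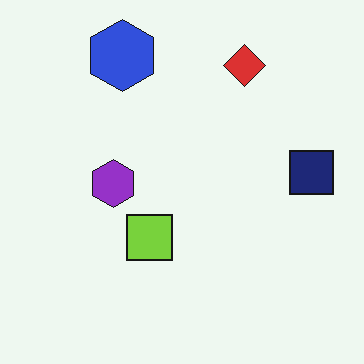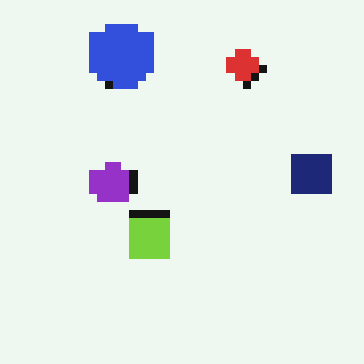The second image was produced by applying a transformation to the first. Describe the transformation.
This is the original image pixelated into visible square blocks.

Shapes are reduced to large square blocks; fine edges and outlines are lost — a downscale-then-upscale (mosaic) effect.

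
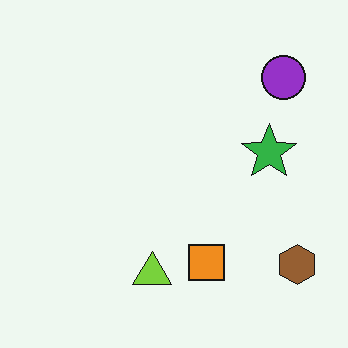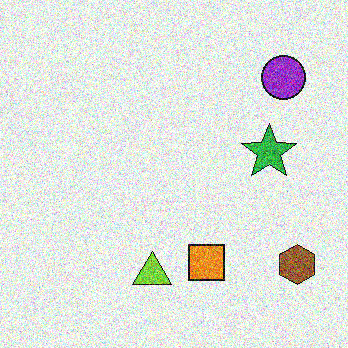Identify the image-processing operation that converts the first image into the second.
It was degraded with strong gaussian noise.

Random speckle covers the whole image, including the flat background.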